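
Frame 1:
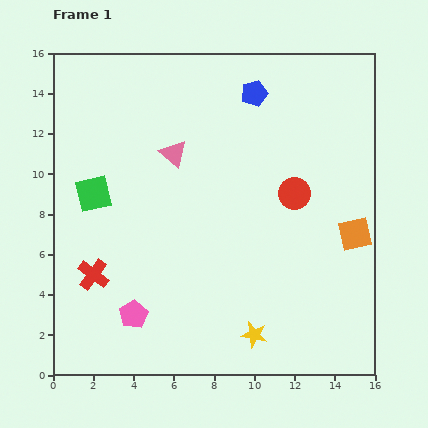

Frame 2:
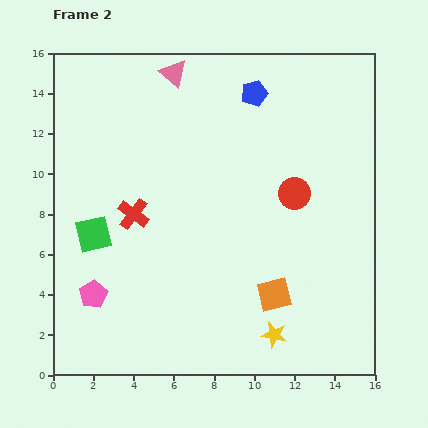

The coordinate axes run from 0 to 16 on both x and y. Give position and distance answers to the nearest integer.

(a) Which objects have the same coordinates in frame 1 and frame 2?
the red circle, the blue pentagon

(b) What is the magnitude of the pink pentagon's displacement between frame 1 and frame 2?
2

The pink pentagon moved from (4, 3) to (2, 4), a distance of √(2² + 1²) ≈ 2.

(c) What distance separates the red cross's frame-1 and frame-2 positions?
4

The red cross moved from (2, 5) to (4, 8), a distance of √(2² + 3²) ≈ 4.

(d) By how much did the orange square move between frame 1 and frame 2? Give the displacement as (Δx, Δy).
(-4, -3)

The orange square was at (15, 7) in frame 1 and (11, 4) in frame 2.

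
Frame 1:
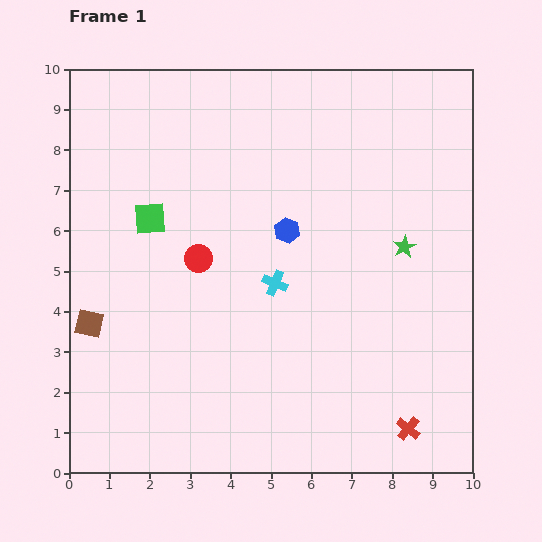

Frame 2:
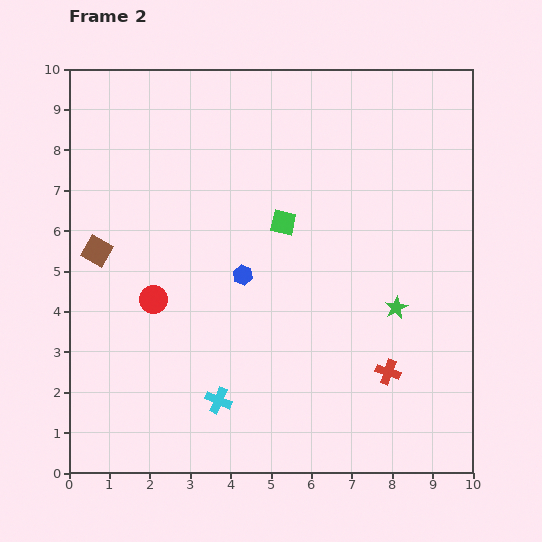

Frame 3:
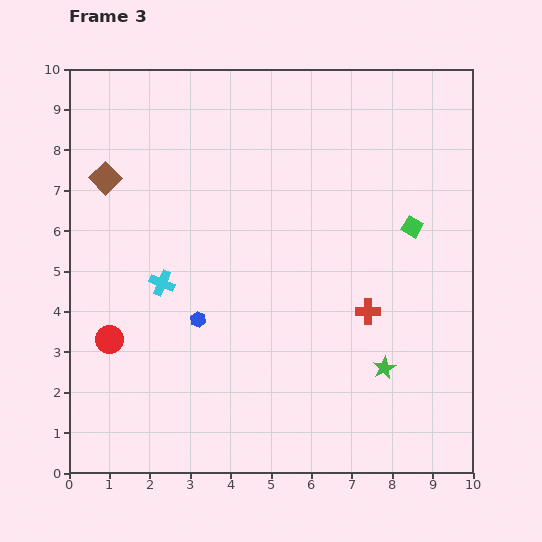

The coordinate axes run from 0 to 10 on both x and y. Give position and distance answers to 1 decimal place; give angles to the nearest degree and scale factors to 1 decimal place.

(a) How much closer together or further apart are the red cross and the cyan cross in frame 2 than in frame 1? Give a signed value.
-0.6

Distance in frame 1: 4.9. Distance in frame 2: 4.3.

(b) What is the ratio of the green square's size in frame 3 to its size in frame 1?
0.6×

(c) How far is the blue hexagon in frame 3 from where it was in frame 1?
3.1

The blue hexagon moved from (5.4, 6.0) to (3.2, 3.8), a distance of √(2.2² + 2.2²) ≈ 3.1.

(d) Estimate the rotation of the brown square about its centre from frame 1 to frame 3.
32° clockwise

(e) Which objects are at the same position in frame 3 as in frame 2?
none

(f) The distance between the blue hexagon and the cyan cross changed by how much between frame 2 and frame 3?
-1.9

Distance in frame 2: 3.2. Distance in frame 3: 1.3.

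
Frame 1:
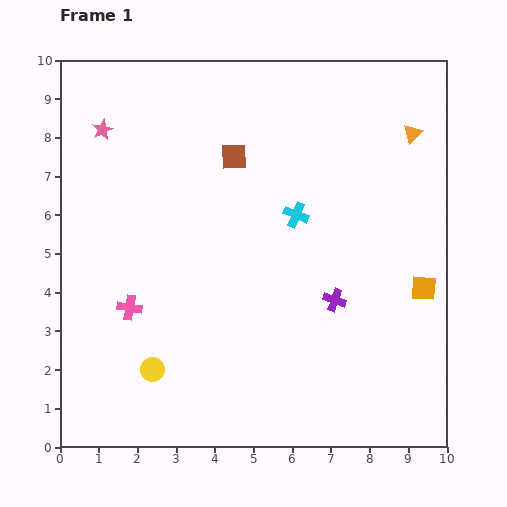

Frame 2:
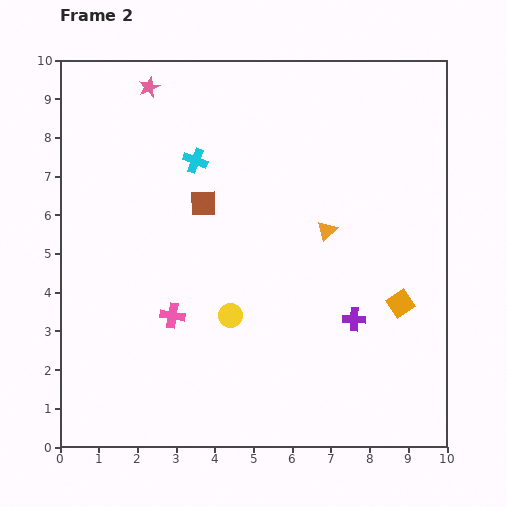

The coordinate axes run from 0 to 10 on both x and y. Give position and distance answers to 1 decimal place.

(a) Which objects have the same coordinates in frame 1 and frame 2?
none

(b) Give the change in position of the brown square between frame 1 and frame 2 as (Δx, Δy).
(-0.8, -1.2)

The brown square was at (4.5, 7.5) in frame 1 and (3.7, 6.3) in frame 2.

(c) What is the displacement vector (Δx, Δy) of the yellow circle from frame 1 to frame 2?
(2.0, 1.4)

The yellow circle was at (2.4, 2.0) in frame 1 and (4.4, 3.4) in frame 2.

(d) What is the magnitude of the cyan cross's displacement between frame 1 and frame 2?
3.0

The cyan cross moved from (6.1, 6.0) to (3.5, 7.4), a distance of √(2.6² + 1.4²) ≈ 3.0.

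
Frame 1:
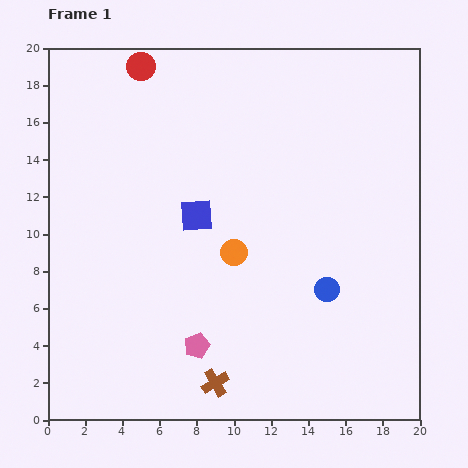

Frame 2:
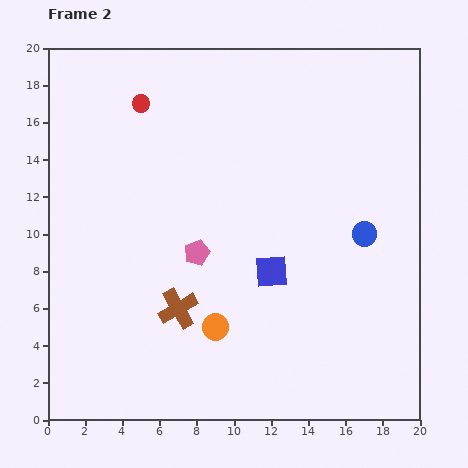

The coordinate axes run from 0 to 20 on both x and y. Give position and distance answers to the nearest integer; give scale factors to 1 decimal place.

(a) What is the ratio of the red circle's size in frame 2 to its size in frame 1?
0.6×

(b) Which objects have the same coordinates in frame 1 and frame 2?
none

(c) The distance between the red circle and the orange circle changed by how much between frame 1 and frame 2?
+2

Distance in frame 1: 11. Distance in frame 2: 13.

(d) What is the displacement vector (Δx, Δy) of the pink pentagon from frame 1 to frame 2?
(0, 5)

The pink pentagon was at (8, 4) in frame 1 and (8, 9) in frame 2.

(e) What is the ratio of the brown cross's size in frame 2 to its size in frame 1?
1.4×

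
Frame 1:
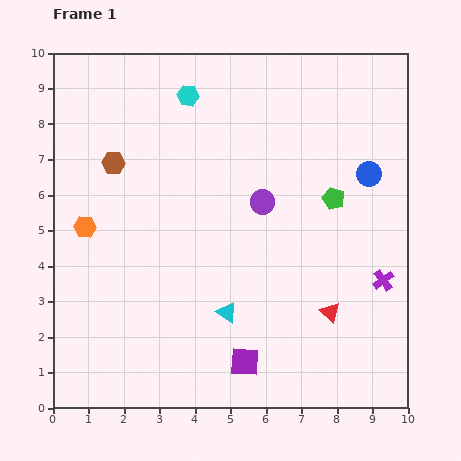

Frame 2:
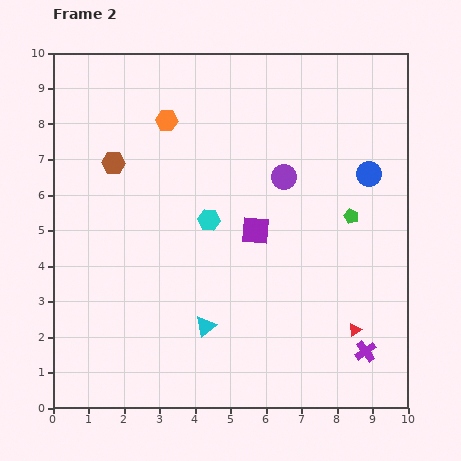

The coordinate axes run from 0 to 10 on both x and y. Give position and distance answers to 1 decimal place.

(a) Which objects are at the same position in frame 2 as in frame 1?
the blue circle, the brown hexagon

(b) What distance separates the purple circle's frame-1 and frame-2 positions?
0.9

The purple circle moved from (5.9, 5.8) to (6.5, 6.5), a distance of √(0.6² + 0.7²) ≈ 0.9.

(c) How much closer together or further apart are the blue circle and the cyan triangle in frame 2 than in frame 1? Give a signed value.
+0.7

Distance in frame 1: 5.6. Distance in frame 2: 6.3.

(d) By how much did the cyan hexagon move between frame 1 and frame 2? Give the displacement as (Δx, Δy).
(0.6, -3.5)

The cyan hexagon was at (3.8, 8.8) in frame 1 and (4.4, 5.3) in frame 2.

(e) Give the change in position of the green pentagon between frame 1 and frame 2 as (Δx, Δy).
(0.5, -0.5)

The green pentagon was at (7.9, 5.9) in frame 1 and (8.4, 5.4) in frame 2.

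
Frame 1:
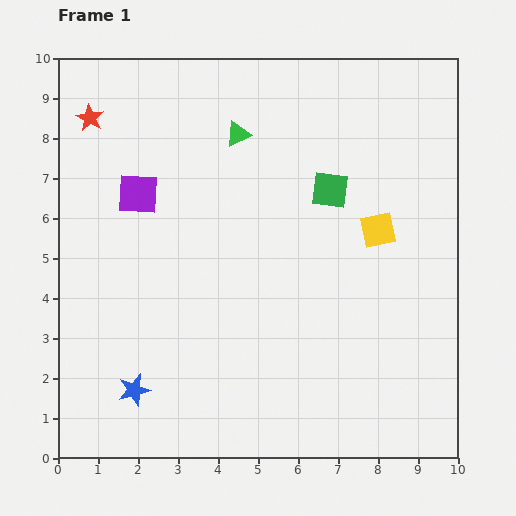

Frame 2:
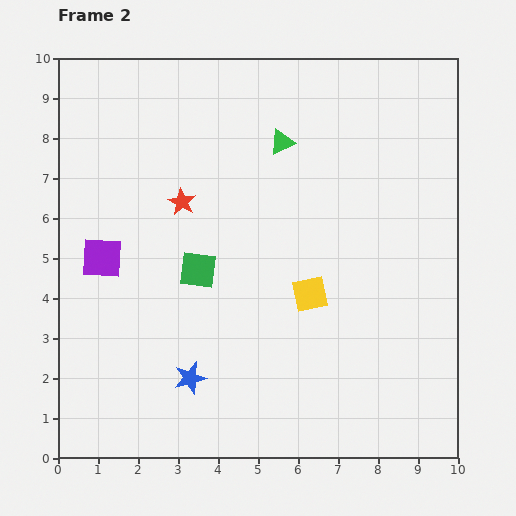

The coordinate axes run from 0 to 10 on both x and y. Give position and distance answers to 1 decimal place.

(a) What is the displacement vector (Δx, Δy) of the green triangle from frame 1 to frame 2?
(1.1, -0.2)

The green triangle was at (4.5, 8.1) in frame 1 and (5.6, 7.9) in frame 2.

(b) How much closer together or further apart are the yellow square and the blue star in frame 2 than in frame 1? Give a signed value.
-3.6

Distance in frame 1: 7.3. Distance in frame 2: 3.7.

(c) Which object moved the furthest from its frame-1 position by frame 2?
the green square

(moved 3.9; next 3.1)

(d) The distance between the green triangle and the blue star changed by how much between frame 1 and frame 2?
-0.6

Distance in frame 1: 6.9. Distance in frame 2: 6.3.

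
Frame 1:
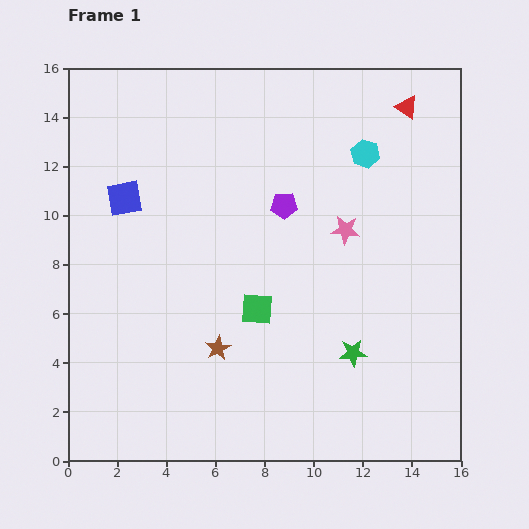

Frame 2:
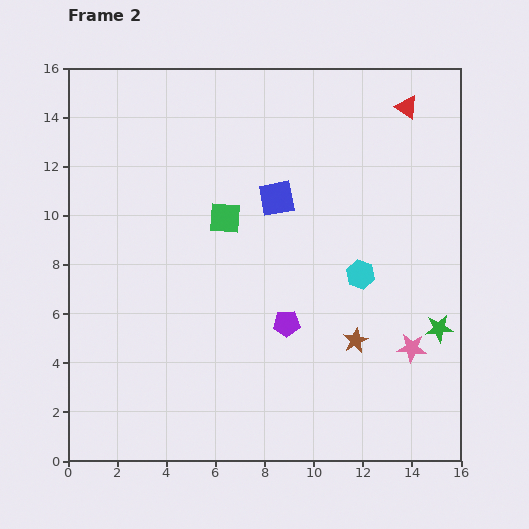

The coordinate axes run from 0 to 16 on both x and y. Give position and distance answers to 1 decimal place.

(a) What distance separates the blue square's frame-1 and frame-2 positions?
6.2

The blue square moved from (2.3, 10.7) to (8.5, 10.7), a distance of √(6.2² + 0.0²) ≈ 6.2.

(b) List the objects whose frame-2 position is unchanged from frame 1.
the red triangle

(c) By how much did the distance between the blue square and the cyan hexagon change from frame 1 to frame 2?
-5.4

Distance in frame 1: 10.0. Distance in frame 2: 4.6.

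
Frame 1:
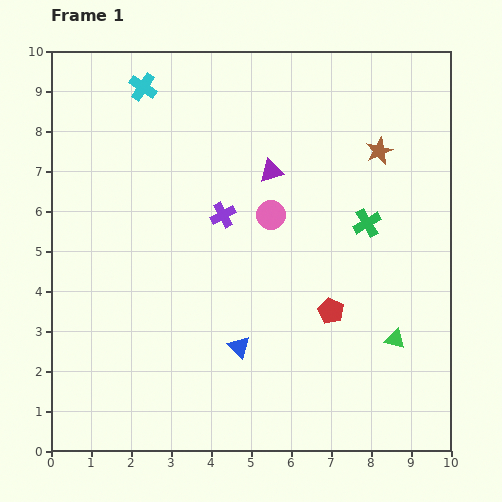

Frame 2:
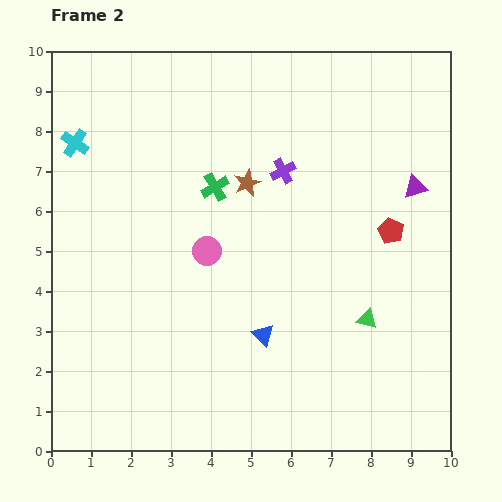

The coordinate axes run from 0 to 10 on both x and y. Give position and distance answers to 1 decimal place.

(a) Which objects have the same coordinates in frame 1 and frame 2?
none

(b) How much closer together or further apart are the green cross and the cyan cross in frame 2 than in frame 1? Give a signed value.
-2.9

Distance in frame 1: 6.6. Distance in frame 2: 3.7.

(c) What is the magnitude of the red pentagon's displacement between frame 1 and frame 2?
2.5

The red pentagon moved from (7.0, 3.5) to (8.5, 5.5), a distance of √(1.5² + 2.0²) ≈ 2.5.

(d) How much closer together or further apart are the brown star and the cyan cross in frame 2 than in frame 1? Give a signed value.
-1.7

Distance in frame 1: 6.1. Distance in frame 2: 4.4.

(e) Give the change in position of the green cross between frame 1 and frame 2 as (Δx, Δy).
(-3.8, 0.9)

The green cross was at (7.9, 5.7) in frame 1 and (4.1, 6.6) in frame 2.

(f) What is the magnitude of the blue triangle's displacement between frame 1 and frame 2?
0.7

The blue triangle moved from (4.7, 2.6) to (5.3, 2.9), a distance of √(0.6² + 0.3²) ≈ 0.7.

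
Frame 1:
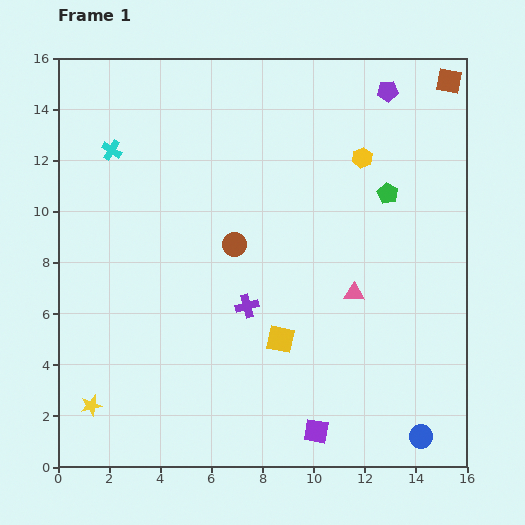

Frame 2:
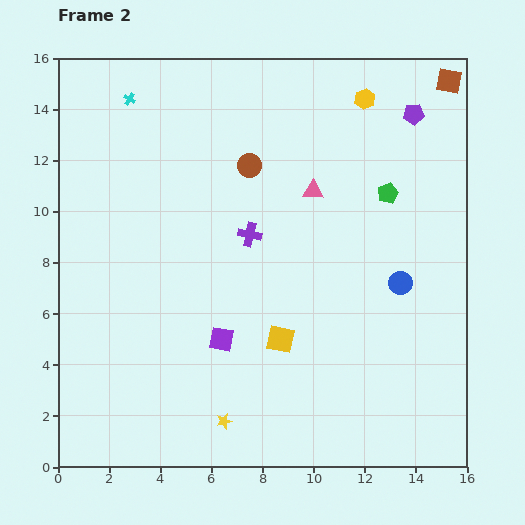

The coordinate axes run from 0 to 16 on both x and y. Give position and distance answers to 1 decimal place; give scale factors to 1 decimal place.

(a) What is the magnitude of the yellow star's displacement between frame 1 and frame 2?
5.2

The yellow star moved from (1.3, 2.4) to (6.5, 1.8), a distance of √(5.2² + 0.6²) ≈ 5.2.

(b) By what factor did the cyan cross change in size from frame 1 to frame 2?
0.6×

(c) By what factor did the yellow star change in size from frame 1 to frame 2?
0.7×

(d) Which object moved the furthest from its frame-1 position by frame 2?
the blue circle

(moved 6.1; next 5.2)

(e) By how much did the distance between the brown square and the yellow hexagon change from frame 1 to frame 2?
-1.1

Distance in frame 1: 4.5. Distance in frame 2: 3.4.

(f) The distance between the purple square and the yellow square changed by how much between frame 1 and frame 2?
-1.6

Distance in frame 1: 3.9. Distance in frame 2: 2.3.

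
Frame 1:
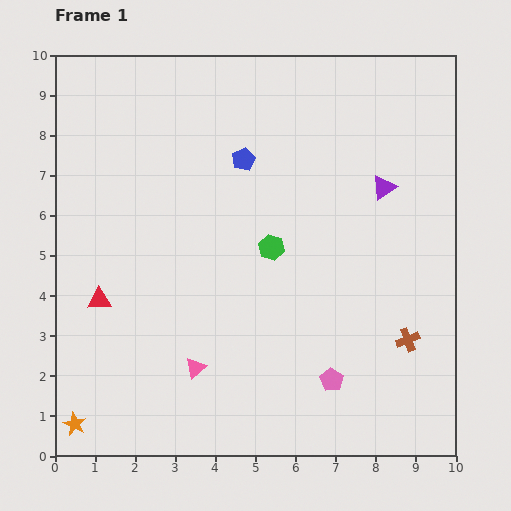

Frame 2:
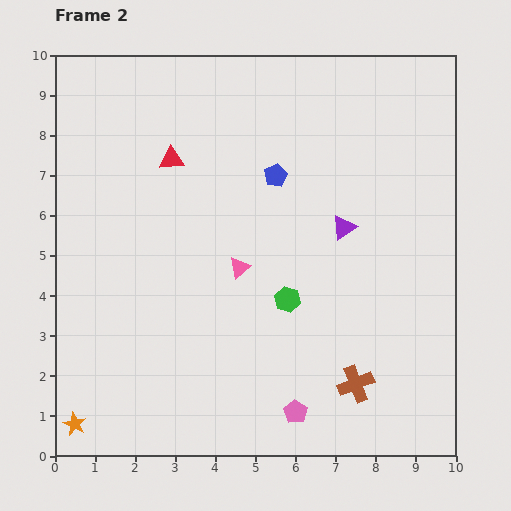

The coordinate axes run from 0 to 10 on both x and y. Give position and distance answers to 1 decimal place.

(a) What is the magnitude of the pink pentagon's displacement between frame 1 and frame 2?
1.2

The pink pentagon moved from (6.9, 1.9) to (6.0, 1.1), a distance of √(0.9² + 0.8²) ≈ 1.2.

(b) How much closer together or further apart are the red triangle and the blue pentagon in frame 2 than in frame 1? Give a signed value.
-2.4

Distance in frame 1: 5.0. Distance in frame 2: 2.6.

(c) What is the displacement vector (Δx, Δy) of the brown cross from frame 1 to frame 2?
(-1.3, -1.1)

The brown cross was at (8.8, 2.9) in frame 1 and (7.5, 1.8) in frame 2.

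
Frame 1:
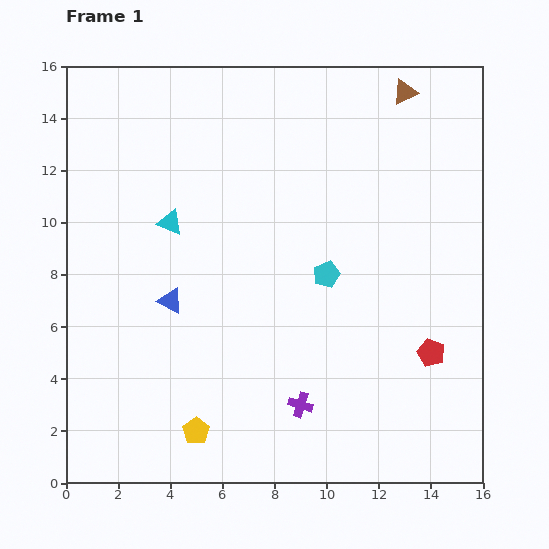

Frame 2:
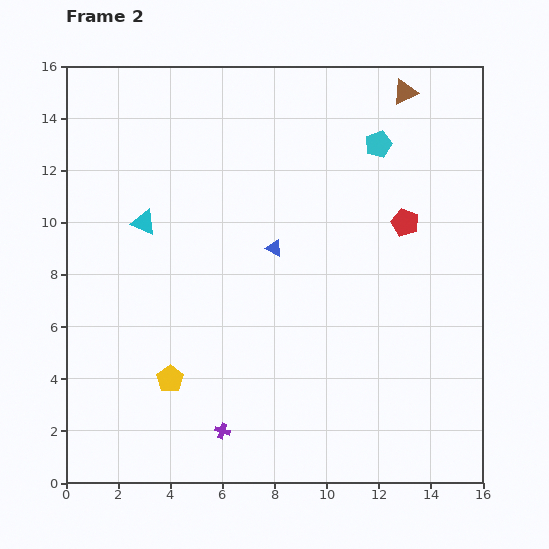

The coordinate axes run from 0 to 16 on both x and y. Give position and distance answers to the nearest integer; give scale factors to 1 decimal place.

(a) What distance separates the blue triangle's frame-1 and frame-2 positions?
4

The blue triangle moved from (4, 7) to (8, 9), a distance of √(4² + 2²) ≈ 4.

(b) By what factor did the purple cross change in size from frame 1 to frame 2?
0.6×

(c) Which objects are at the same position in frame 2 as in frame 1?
the brown triangle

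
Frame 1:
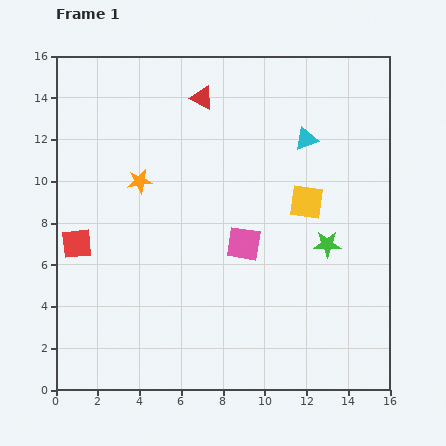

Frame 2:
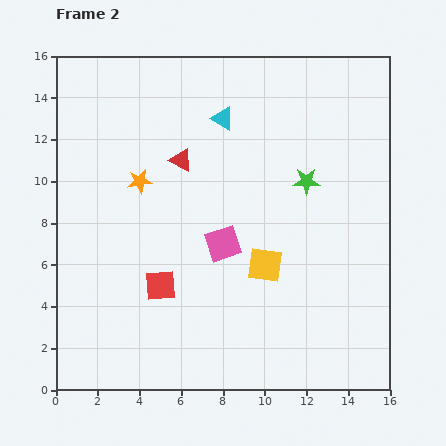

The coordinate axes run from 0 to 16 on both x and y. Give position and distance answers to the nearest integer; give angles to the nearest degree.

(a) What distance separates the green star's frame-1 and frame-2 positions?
3

The green star moved from (13, 7) to (12, 10), a distance of √(1² + 3²) ≈ 3.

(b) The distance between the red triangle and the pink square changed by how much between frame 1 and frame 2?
-3

Distance in frame 1: 7. Distance in frame 2: 4.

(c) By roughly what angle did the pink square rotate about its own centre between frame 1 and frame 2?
29° counter-clockwise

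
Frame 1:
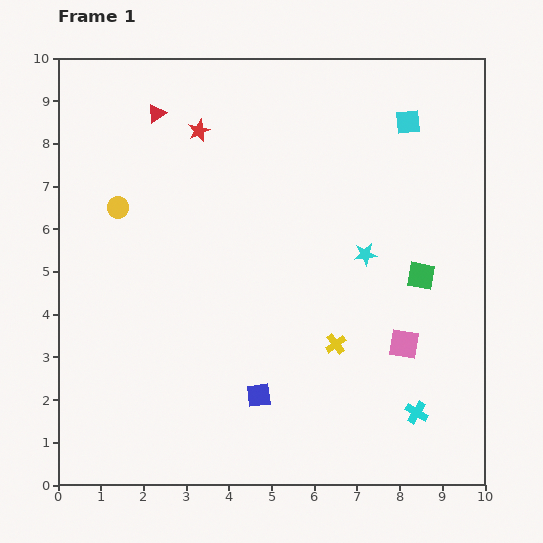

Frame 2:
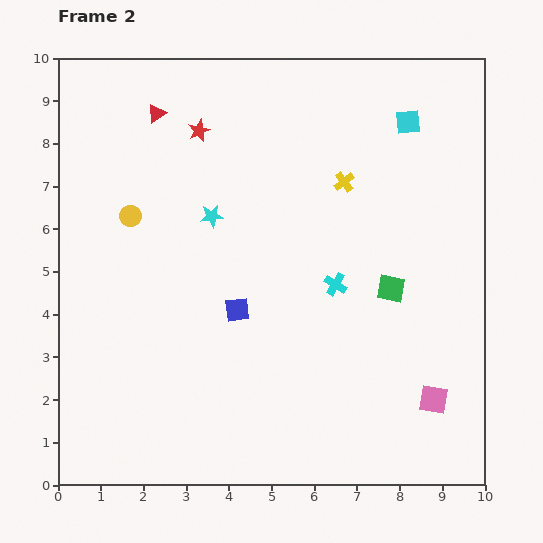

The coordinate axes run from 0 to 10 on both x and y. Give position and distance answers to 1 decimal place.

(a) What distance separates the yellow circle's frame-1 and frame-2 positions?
0.4

The yellow circle moved from (1.4, 6.5) to (1.7, 6.3), a distance of √(0.3² + 0.2²) ≈ 0.4.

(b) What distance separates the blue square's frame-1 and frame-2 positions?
2.1

The blue square moved from (4.7, 2.1) to (4.2, 4.1), a distance of √(0.5² + 2.0²) ≈ 2.1.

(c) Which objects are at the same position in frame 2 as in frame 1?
the cyan square, the red triangle, the red star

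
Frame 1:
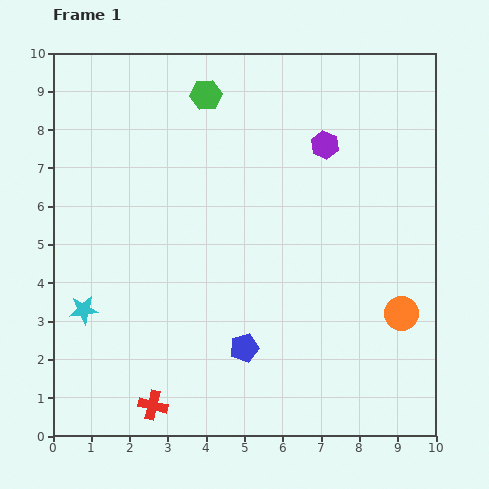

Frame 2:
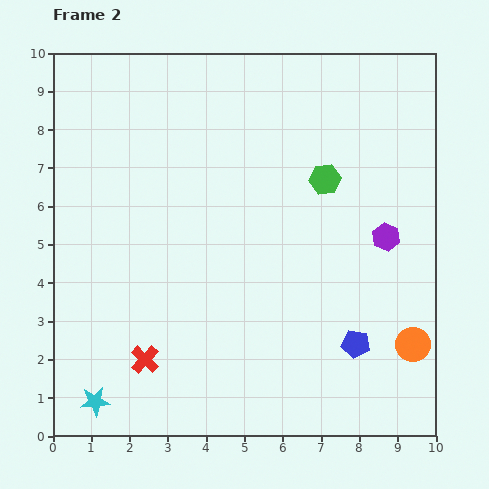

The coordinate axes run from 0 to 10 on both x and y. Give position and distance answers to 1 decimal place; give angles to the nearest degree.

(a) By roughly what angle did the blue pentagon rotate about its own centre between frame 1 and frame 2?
23° clockwise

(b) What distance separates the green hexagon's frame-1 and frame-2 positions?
3.8

The green hexagon moved from (4.0, 8.9) to (7.1, 6.7), a distance of √(3.1² + 2.2²) ≈ 3.8.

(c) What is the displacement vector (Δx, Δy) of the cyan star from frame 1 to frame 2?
(0.3, -2.4)

The cyan star was at (0.8, 3.3) in frame 1 and (1.1, 0.9) in frame 2.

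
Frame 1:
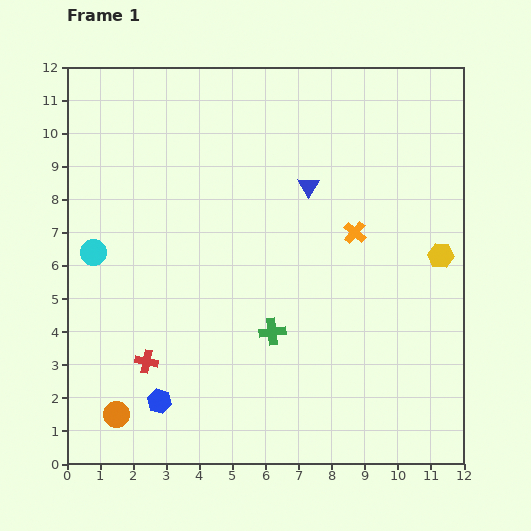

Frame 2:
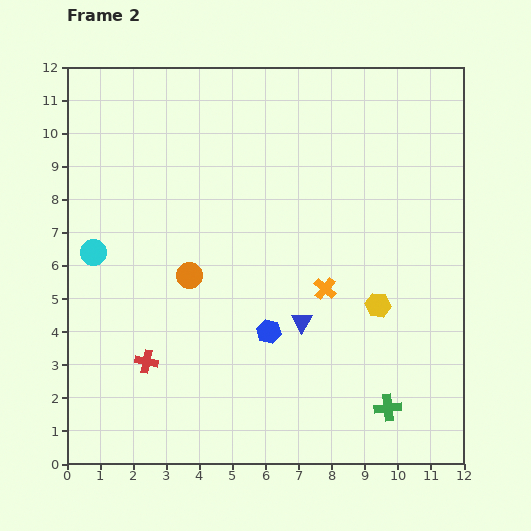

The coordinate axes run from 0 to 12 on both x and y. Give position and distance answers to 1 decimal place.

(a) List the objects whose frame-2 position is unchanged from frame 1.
the red cross, the cyan circle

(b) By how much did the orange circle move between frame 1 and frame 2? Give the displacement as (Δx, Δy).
(2.2, 4.2)

The orange circle was at (1.5, 1.5) in frame 1 and (3.7, 5.7) in frame 2.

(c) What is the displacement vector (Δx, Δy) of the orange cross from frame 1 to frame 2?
(-0.9, -1.7)

The orange cross was at (8.7, 7.0) in frame 1 and (7.8, 5.3) in frame 2.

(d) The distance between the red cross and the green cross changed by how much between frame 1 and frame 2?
+3.5

Distance in frame 1: 3.9. Distance in frame 2: 7.4.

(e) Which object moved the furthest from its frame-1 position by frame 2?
the orange circle

(moved 4.7; next 4.2)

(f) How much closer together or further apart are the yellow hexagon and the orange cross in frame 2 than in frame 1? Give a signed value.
-1.0

Distance in frame 1: 2.7. Distance in frame 2: 1.7.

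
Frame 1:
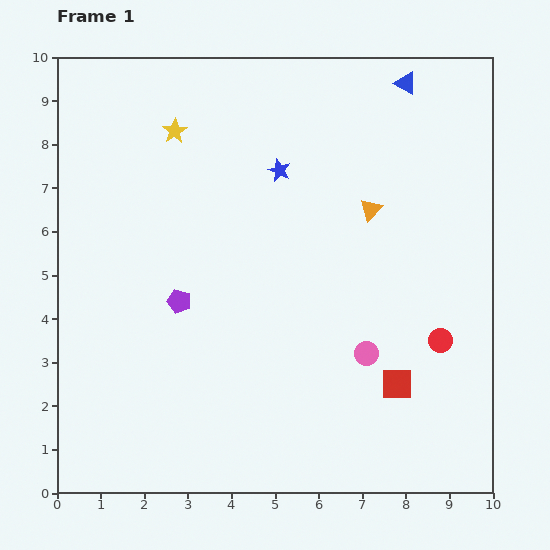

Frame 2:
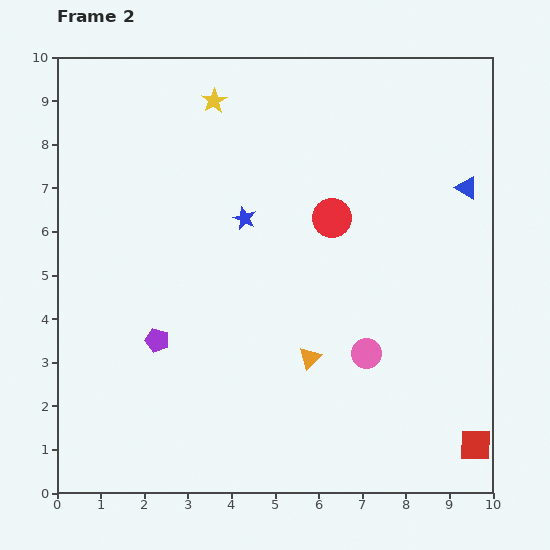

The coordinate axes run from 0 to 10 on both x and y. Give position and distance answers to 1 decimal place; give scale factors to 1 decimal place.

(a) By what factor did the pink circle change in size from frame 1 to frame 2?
1.3×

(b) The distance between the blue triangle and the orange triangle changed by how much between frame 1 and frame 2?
+2.3

Distance in frame 1: 3.0. Distance in frame 2: 5.3.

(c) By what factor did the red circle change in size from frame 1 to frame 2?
1.6×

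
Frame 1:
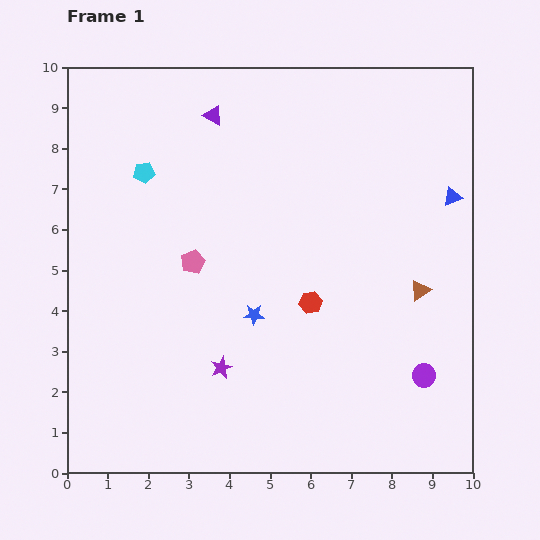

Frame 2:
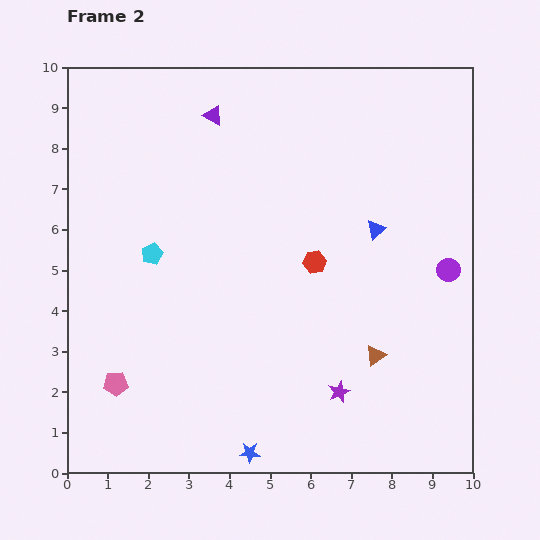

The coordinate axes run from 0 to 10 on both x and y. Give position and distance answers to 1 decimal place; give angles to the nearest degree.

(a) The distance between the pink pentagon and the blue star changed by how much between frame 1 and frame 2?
+1.7

Distance in frame 1: 2.0. Distance in frame 2: 3.7.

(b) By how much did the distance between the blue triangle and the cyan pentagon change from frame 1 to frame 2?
-2.1

Distance in frame 1: 7.6. Distance in frame 2: 5.5.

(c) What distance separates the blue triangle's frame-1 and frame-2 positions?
2.1

The blue triangle moved from (9.5, 6.8) to (7.6, 6.0), a distance of √(1.9² + 0.8²) ≈ 2.1.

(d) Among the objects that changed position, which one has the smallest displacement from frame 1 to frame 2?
the red hexagon

(moved 1.0)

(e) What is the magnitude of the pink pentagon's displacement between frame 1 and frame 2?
3.6

The pink pentagon moved from (3.1, 5.2) to (1.2, 2.2), a distance of √(1.9² + 3.0²) ≈ 3.6.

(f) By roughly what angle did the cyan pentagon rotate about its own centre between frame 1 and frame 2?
17° counter-clockwise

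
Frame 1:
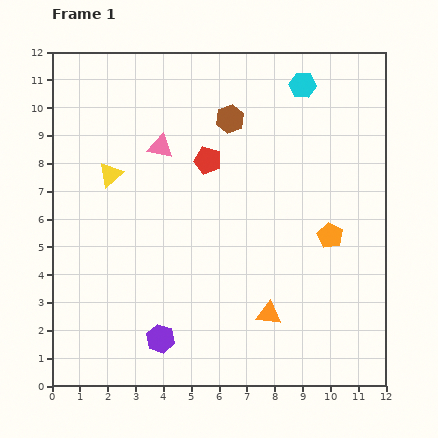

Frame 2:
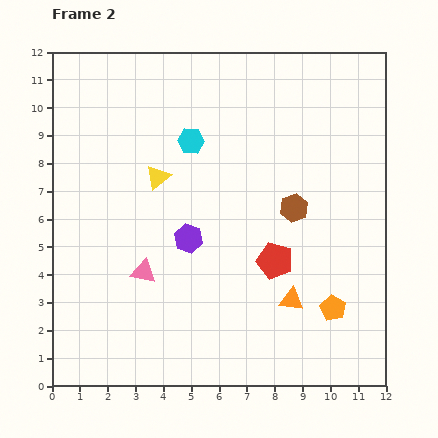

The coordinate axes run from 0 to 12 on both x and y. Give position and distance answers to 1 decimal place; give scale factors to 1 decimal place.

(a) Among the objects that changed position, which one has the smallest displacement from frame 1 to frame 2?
the orange triangle

(moved 0.9)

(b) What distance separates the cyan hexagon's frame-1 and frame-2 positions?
4.5

The cyan hexagon moved from (9.0, 10.8) to (5.0, 8.8), a distance of √(4.0² + 2.0²) ≈ 4.5.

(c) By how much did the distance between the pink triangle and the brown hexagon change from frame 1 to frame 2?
+3.2

Distance in frame 1: 2.7. Distance in frame 2: 5.9.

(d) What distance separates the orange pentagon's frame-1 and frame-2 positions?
2.6

The orange pentagon moved from (10.0, 5.4) to (10.1, 2.8), a distance of √(0.1² + 2.6²) ≈ 2.6.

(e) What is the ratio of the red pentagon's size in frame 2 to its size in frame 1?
1.3×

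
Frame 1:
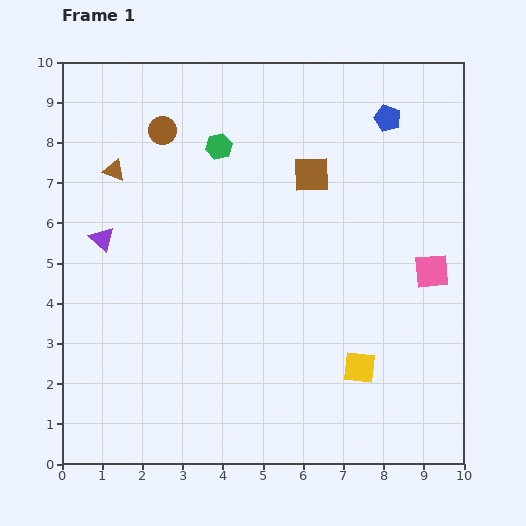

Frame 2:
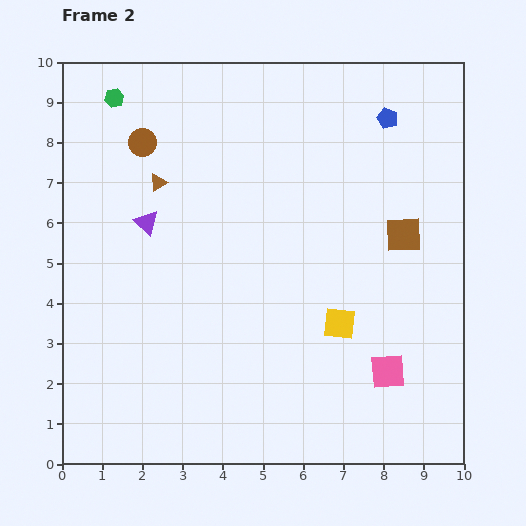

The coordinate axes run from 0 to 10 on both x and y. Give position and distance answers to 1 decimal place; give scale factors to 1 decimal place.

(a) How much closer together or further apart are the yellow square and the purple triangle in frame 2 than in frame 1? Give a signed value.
-1.8

Distance in frame 1: 7.2. Distance in frame 2: 5.4.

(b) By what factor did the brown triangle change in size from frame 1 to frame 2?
0.8×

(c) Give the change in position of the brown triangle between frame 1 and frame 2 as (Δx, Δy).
(1.1, -0.3)

The brown triangle was at (1.3, 7.3) in frame 1 and (2.4, 7.0) in frame 2.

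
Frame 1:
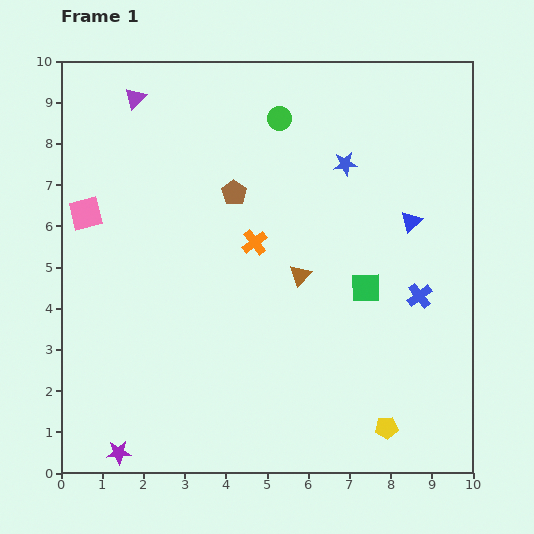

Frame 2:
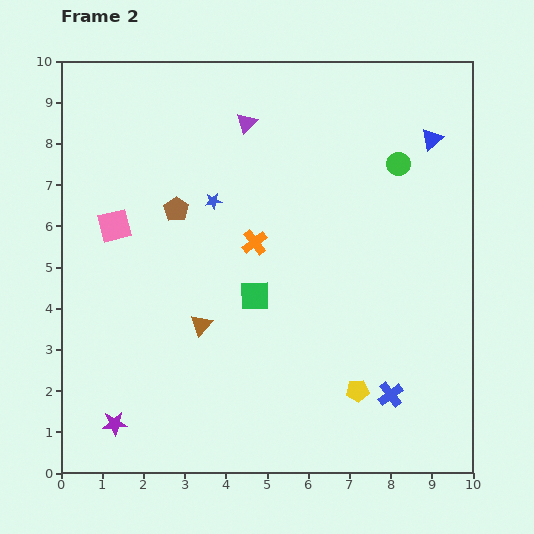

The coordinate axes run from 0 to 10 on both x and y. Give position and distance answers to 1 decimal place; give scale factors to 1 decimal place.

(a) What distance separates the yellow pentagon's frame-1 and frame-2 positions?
1.1

The yellow pentagon moved from (7.9, 1.1) to (7.2, 2.0), a distance of √(0.7² + 0.9²) ≈ 1.1.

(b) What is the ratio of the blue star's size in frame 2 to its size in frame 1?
0.7×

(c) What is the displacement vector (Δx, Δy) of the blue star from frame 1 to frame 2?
(-3.2, -0.9)

The blue star was at (6.9, 7.5) in frame 1 and (3.7, 6.6) in frame 2.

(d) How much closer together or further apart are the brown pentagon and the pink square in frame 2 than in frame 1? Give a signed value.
-2.0

Distance in frame 1: 3.6. Distance in frame 2: 1.6.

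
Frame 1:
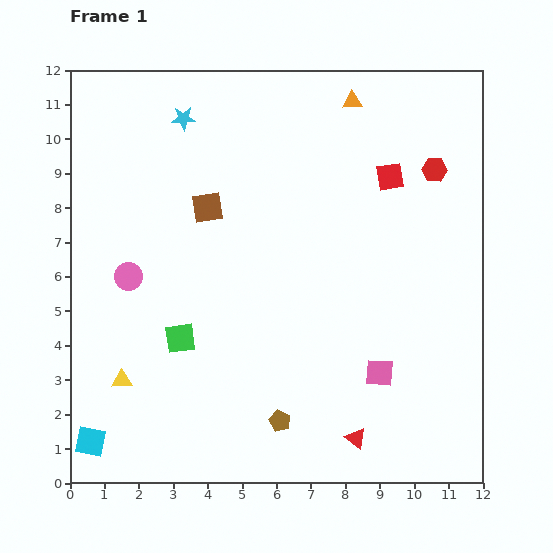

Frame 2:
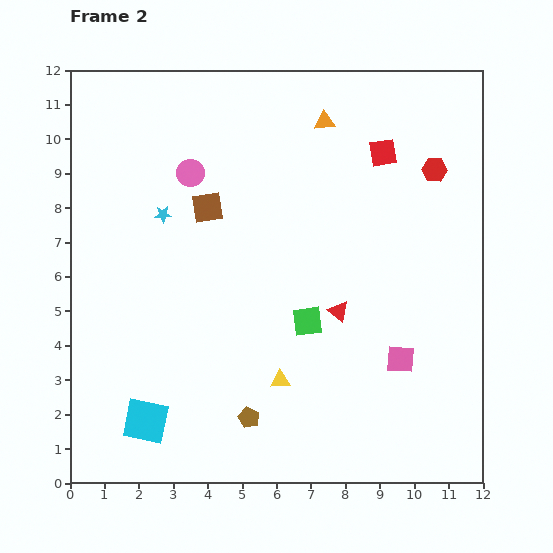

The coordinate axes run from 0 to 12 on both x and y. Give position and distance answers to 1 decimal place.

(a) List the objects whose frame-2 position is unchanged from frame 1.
the red hexagon, the brown square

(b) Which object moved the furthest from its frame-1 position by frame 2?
the yellow triangle

(moved 4.6; next 3.7)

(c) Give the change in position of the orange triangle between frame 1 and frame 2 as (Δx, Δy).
(-0.8, -0.6)

The orange triangle was at (8.2, 11.1) in frame 1 and (7.4, 10.5) in frame 2.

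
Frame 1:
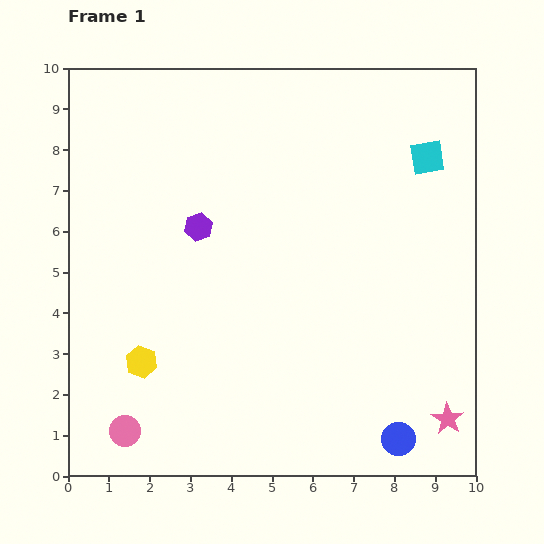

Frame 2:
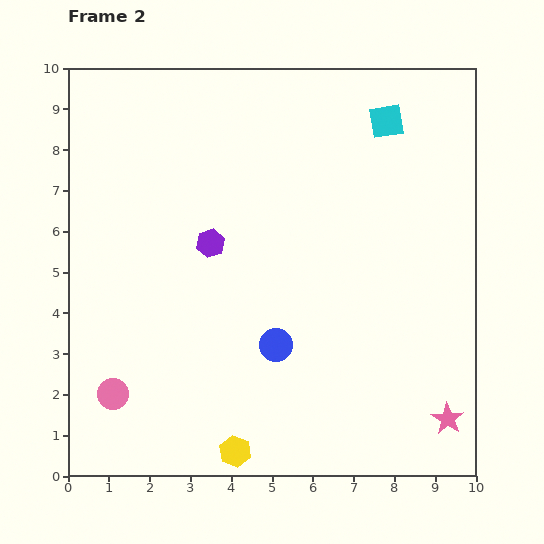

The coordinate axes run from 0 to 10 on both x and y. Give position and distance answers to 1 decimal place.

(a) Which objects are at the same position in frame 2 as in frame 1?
the pink star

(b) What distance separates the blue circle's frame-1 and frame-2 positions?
3.8

The blue circle moved from (8.1, 0.9) to (5.1, 3.2), a distance of √(3.0² + 2.3²) ≈ 3.8.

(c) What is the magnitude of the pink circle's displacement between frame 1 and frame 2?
0.9

The pink circle moved from (1.4, 1.1) to (1.1, 2.0), a distance of √(0.3² + 0.9²) ≈ 0.9.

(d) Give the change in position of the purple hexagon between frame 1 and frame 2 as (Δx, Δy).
(0.3, -0.4)

The purple hexagon was at (3.2, 6.1) in frame 1 and (3.5, 5.7) in frame 2.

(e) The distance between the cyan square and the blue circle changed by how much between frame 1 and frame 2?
-0.8

Distance in frame 1: 6.9. Distance in frame 2: 6.1.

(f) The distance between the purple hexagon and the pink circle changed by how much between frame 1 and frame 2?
-0.9

Distance in frame 1: 5.3. Distance in frame 2: 4.4.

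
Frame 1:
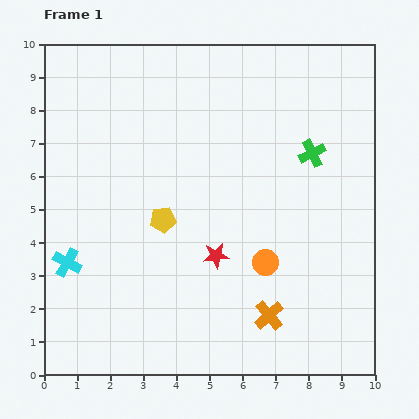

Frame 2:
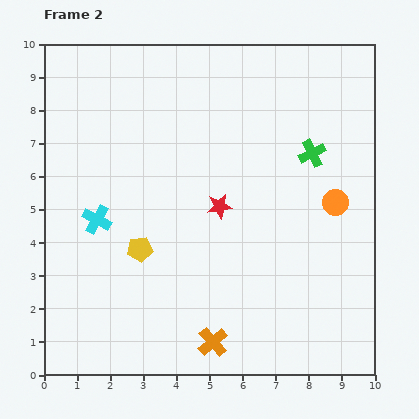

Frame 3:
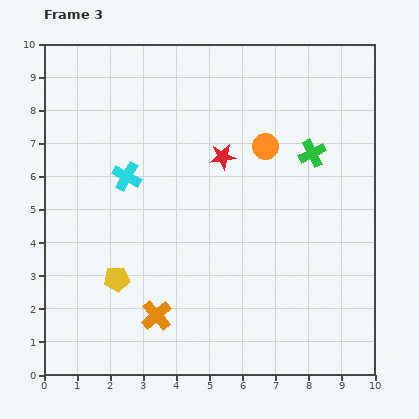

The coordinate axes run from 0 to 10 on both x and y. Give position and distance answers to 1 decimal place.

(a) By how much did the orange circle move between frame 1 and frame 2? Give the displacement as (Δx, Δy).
(2.1, 1.8)

The orange circle was at (6.7, 3.4) in frame 1 and (8.8, 5.2) in frame 2.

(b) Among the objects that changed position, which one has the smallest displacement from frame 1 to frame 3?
the yellow pentagon

(moved 2.3)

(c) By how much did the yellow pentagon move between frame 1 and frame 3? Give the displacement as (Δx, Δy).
(-1.4, -1.8)

The yellow pentagon was at (3.6, 4.7) in frame 1 and (2.2, 2.9) in frame 3.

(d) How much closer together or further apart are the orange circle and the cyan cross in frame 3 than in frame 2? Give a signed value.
-2.9

Distance in frame 2: 7.2. Distance in frame 3: 4.3.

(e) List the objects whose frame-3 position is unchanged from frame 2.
the green cross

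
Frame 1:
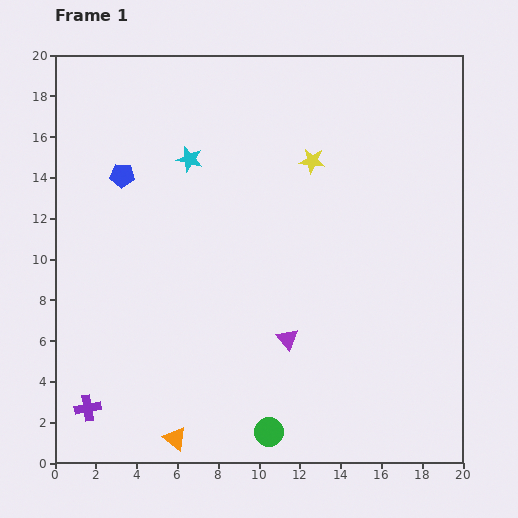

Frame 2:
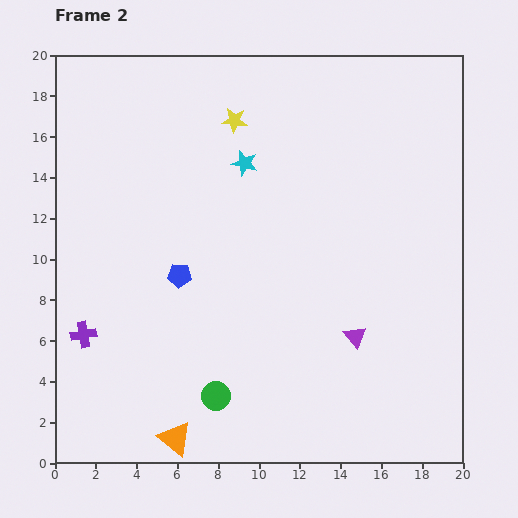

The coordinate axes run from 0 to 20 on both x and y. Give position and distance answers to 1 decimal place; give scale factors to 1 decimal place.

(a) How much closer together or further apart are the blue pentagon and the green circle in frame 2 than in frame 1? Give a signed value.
-8.3

Distance in frame 1: 14.5. Distance in frame 2: 6.2.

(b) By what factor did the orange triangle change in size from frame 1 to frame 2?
1.5×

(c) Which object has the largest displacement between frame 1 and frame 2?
the blue pentagon

(moved 5.6; next 4.3)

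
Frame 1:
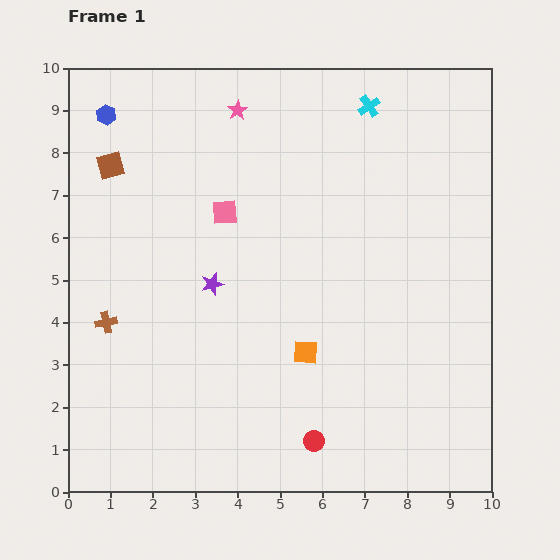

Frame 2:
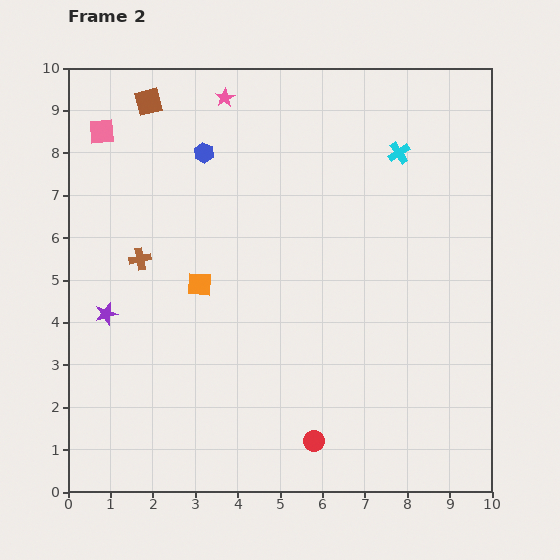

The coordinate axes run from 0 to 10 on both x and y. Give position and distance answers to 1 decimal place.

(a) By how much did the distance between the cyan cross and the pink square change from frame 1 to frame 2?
+2.8

Distance in frame 1: 4.2. Distance in frame 2: 7.0.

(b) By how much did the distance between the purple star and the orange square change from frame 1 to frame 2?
-0.4

Distance in frame 1: 2.7. Distance in frame 2: 2.3.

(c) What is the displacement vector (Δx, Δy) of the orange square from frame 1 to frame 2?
(-2.5, 1.6)

The orange square was at (5.6, 3.3) in frame 1 and (3.1, 4.9) in frame 2.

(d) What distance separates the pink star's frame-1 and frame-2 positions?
0.4

The pink star moved from (4.0, 9.0) to (3.7, 9.3), a distance of √(0.3² + 0.3²) ≈ 0.4.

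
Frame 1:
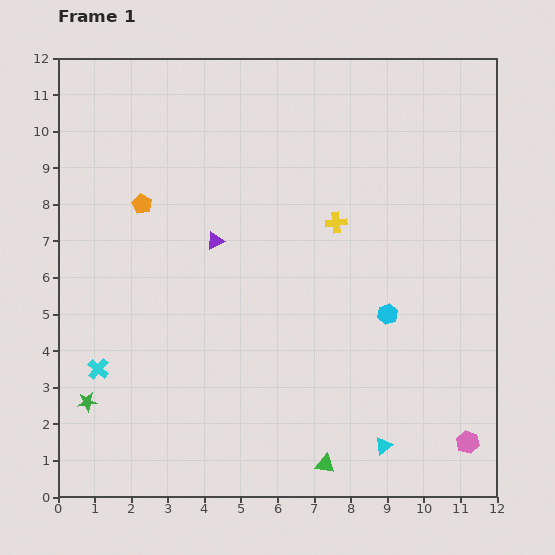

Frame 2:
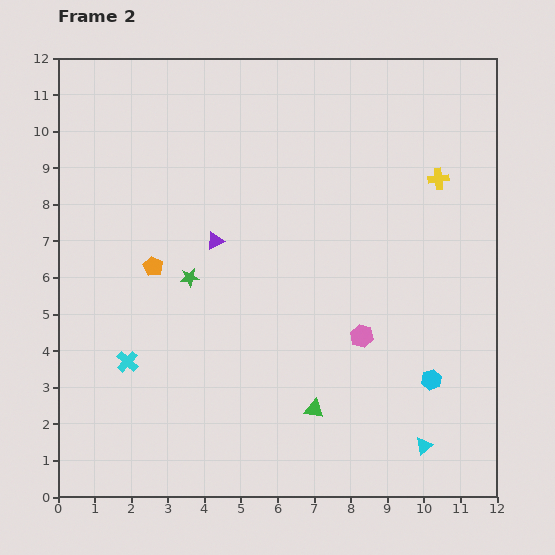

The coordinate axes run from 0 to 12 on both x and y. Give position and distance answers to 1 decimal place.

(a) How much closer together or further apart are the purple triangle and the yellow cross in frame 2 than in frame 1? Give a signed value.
+3.0

Distance in frame 1: 3.3. Distance in frame 2: 6.3.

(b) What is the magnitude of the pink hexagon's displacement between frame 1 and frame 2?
4.1

The pink hexagon moved from (11.2, 1.5) to (8.3, 4.4), a distance of √(2.9² + 2.9²) ≈ 4.1.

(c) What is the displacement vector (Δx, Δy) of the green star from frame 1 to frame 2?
(2.8, 3.4)

The green star was at (0.8, 2.6) in frame 1 and (3.6, 6.0) in frame 2.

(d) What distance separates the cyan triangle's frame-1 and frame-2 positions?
1.1

The cyan triangle moved from (8.9, 1.4) to (10.0, 1.4), a distance of √(1.1² + 0.0²) ≈ 1.1.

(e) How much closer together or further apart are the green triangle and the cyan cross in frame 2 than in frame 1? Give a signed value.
-1.4

Distance in frame 1: 6.7. Distance in frame 2: 5.3.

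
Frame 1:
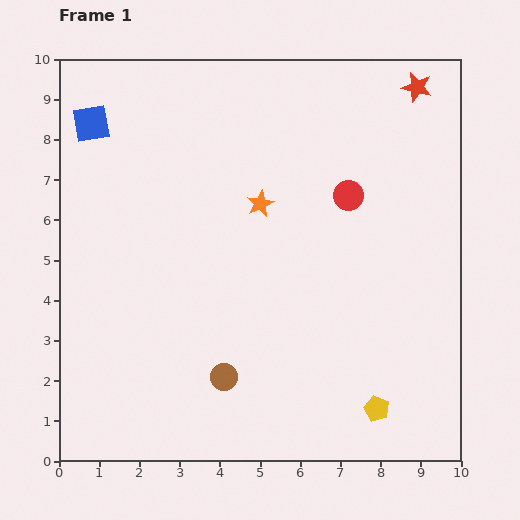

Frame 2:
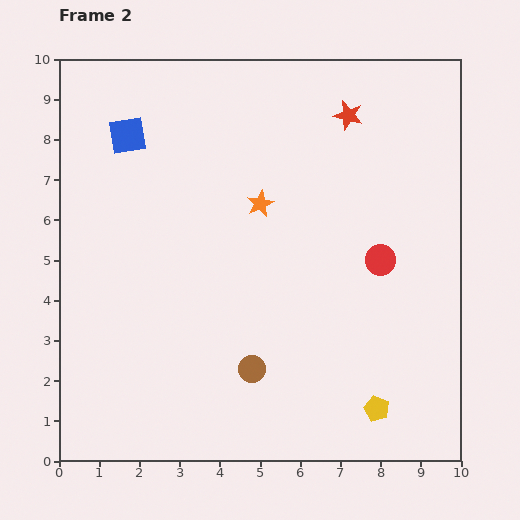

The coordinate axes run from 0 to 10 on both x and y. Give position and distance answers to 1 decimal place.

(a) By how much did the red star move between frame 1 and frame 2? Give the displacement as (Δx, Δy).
(-1.7, -0.7)

The red star was at (8.9, 9.3) in frame 1 and (7.2, 8.6) in frame 2.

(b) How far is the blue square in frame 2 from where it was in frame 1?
0.9

The blue square moved from (0.8, 8.4) to (1.7, 8.1), a distance of √(0.9² + 0.3²) ≈ 0.9.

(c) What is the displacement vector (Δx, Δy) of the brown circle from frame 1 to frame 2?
(0.7, 0.2)

The brown circle was at (4.1, 2.1) in frame 1 and (4.8, 2.3) in frame 2.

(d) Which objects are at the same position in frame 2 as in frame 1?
the orange star, the yellow pentagon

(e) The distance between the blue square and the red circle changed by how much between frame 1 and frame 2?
+0.4

Distance in frame 1: 6.6. Distance in frame 2: 7.0.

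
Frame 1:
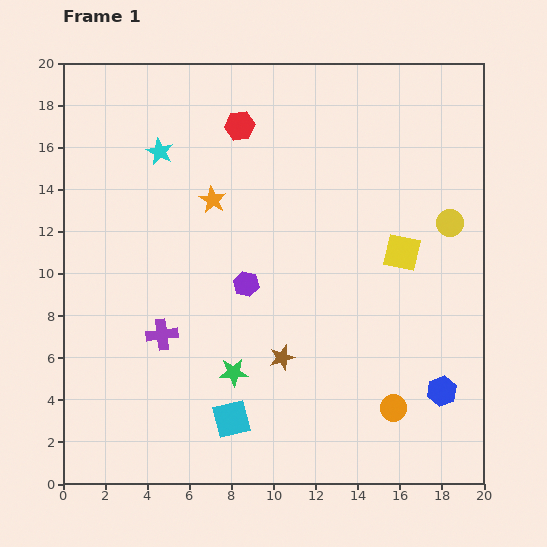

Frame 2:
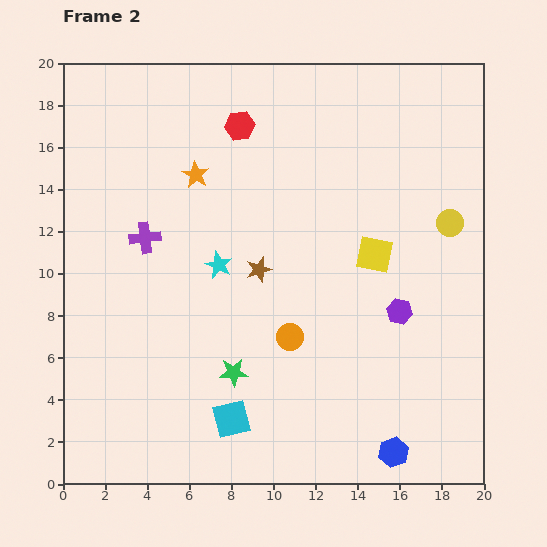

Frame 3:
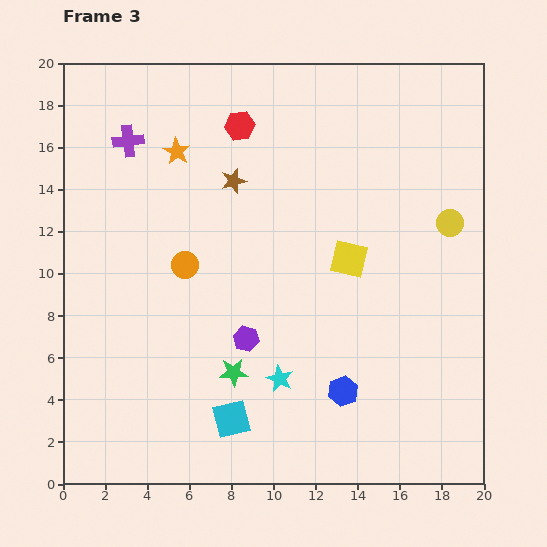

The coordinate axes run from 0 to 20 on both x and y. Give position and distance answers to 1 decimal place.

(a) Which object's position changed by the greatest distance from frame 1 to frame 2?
the purple hexagon

(moved 7.4; next 6.1)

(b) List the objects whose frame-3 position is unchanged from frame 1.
the yellow circle, the red hexagon, the cyan square, the green star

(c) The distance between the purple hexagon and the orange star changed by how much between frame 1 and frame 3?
+5.2

Distance in frame 1: 4.3. Distance in frame 3: 9.5.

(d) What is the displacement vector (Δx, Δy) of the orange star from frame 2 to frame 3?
(-0.9, 1.1)

The orange star was at (6.3, 14.7) in frame 2 and (5.4, 15.8) in frame 3.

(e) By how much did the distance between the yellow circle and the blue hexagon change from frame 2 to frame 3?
-1.7

Distance in frame 2: 11.2. Distance in frame 3: 9.5.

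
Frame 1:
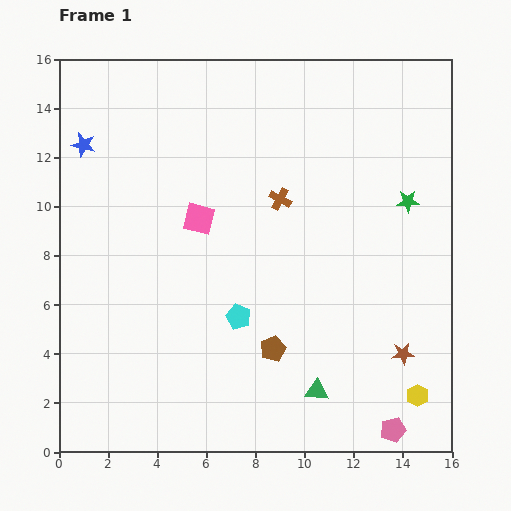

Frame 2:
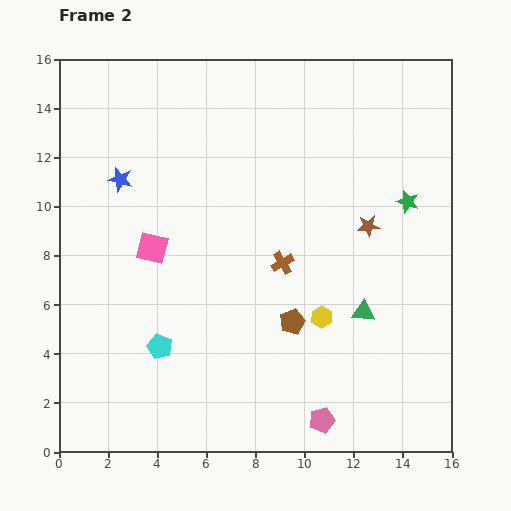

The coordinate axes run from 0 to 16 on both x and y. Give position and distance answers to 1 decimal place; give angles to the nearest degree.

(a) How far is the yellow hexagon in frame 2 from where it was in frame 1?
5.0

The yellow hexagon moved from (14.6, 2.3) to (10.7, 5.5), a distance of √(3.9² + 3.2²) ≈ 5.0.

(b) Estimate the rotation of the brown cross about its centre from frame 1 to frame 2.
30° clockwise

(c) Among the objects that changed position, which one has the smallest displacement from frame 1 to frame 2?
the brown pentagon

(moved 1.4)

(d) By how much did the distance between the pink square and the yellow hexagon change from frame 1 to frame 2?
-4.0

Distance in frame 1: 11.4. Distance in frame 2: 7.4.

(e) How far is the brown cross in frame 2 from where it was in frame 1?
2.6

The brown cross moved from (9.0, 10.3) to (9.1, 7.7), a distance of √(0.1² + 2.6²) ≈ 2.6.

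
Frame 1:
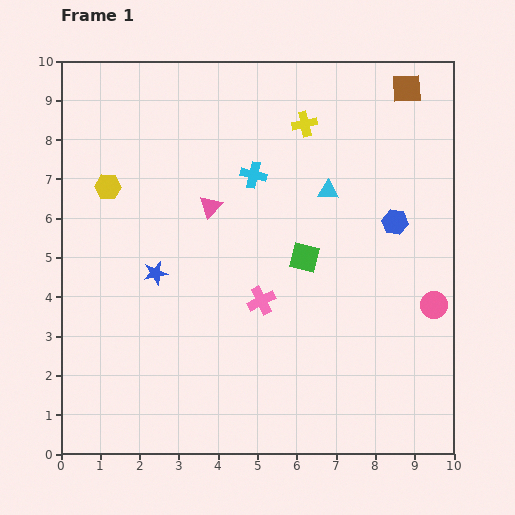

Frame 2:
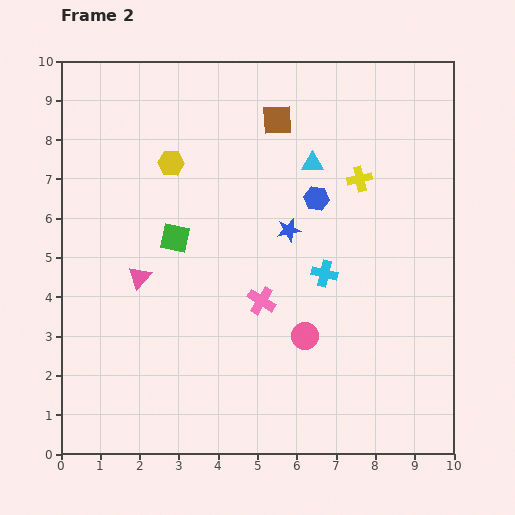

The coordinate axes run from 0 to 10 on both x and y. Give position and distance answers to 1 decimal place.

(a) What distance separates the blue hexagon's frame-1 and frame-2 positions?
2.1

The blue hexagon moved from (8.5, 5.9) to (6.5, 6.5), a distance of √(2.0² + 0.6²) ≈ 2.1.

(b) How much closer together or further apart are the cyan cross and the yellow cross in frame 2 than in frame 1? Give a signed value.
+0.8

Distance in frame 1: 1.8. Distance in frame 2: 2.6.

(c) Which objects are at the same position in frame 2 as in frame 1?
the pink cross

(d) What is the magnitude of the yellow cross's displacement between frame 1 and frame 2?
2.0

The yellow cross moved from (6.2, 8.4) to (7.6, 7.0), a distance of √(1.4² + 1.4²) ≈ 2.0.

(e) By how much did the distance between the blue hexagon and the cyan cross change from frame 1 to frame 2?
-1.9

Distance in frame 1: 3.8. Distance in frame 2: 1.9.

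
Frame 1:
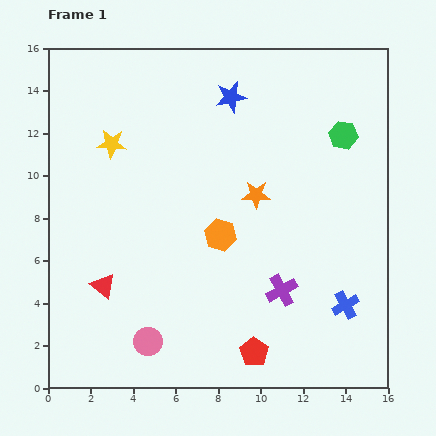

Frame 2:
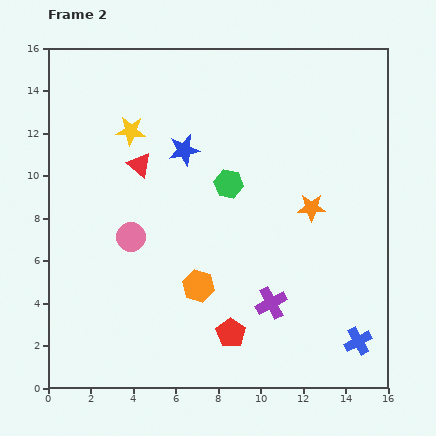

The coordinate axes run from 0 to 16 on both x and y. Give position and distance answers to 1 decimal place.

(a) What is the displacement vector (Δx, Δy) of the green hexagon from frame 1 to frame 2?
(-5.4, -2.3)

The green hexagon was at (13.9, 11.9) in frame 1 and (8.5, 9.6) in frame 2.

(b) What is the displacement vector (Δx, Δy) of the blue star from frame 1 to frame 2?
(-2.2, -2.5)

The blue star was at (8.6, 13.7) in frame 1 and (6.4, 11.2) in frame 2.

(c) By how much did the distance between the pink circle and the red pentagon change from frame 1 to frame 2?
+1.5

Distance in frame 1: 5.0. Distance in frame 2: 6.5.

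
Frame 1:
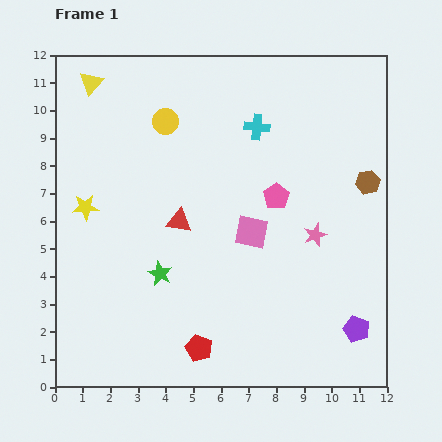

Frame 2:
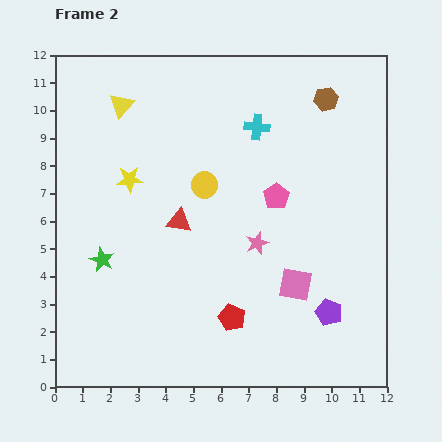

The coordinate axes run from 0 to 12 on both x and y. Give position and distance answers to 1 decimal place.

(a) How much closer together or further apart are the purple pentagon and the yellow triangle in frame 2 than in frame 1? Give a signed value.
-2.5

Distance in frame 1: 13.1. Distance in frame 2: 10.6.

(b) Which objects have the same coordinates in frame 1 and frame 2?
the pink pentagon, the red triangle, the cyan cross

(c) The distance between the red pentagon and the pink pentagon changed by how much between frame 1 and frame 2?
-1.5

Distance in frame 1: 6.2. Distance in frame 2: 4.7.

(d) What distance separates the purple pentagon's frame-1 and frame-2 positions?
1.2

The purple pentagon moved from (10.9, 2.1) to (9.9, 2.7), a distance of √(1.0² + 0.6²) ≈ 1.2.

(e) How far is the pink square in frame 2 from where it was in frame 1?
2.5

The pink square moved from (7.1, 5.6) to (8.7, 3.7), a distance of √(1.6² + 1.9²) ≈ 2.5.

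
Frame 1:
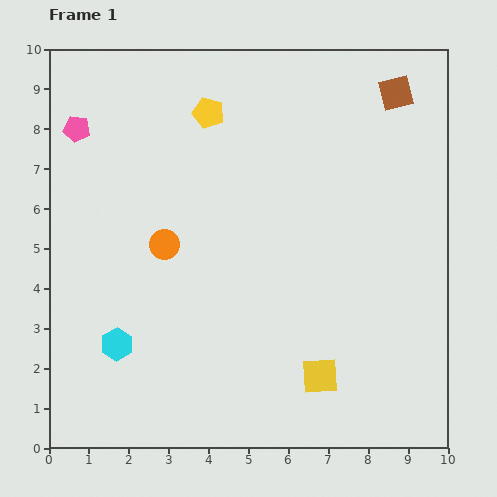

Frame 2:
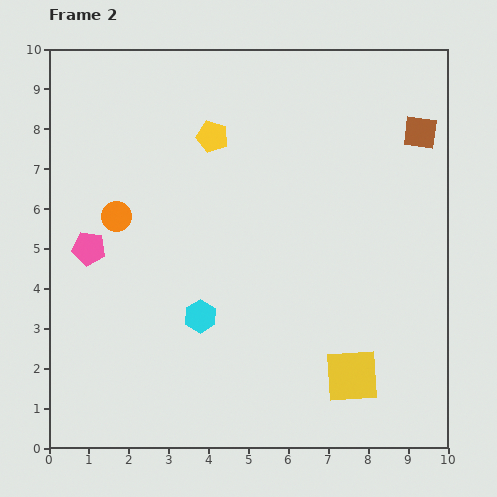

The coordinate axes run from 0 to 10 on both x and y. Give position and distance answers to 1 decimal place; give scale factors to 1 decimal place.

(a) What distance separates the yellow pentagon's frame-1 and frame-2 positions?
0.6

The yellow pentagon moved from (4.0, 8.4) to (4.1, 7.8), a distance of √(0.1² + 0.6²) ≈ 0.6.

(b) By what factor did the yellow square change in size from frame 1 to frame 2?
1.5×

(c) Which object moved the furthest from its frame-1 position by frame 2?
the pink pentagon

(moved 3.0; next 2.2)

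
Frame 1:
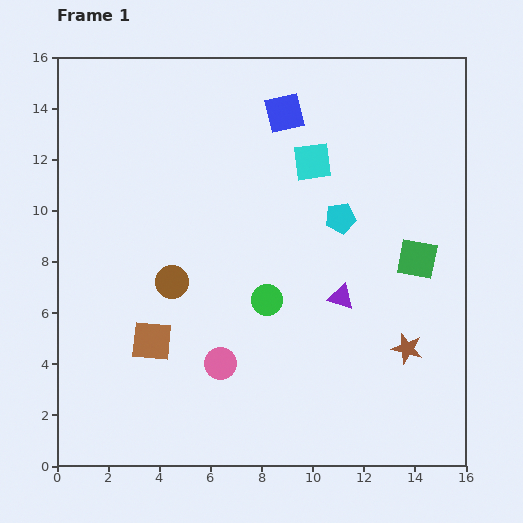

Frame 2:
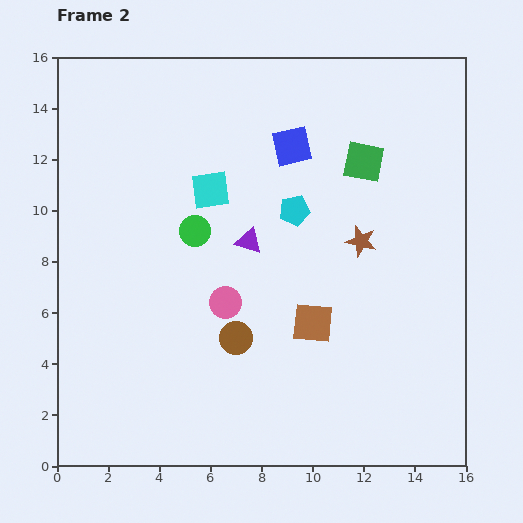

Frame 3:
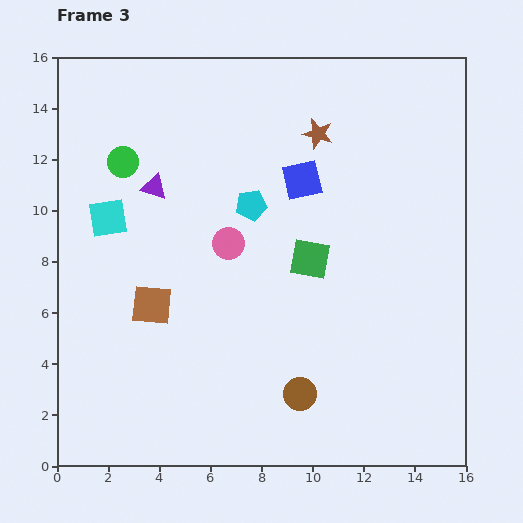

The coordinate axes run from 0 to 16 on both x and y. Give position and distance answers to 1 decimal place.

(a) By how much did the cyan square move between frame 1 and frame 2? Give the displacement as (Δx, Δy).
(-4.0, -1.1)

The cyan square was at (10.0, 11.9) in frame 1 and (6.0, 10.8) in frame 2.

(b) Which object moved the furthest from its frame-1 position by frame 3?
the brown star

(moved 9.1; next 8.5)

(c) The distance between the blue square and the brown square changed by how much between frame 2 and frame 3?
+0.8

Distance in frame 2: 6.9. Distance in frame 3: 7.7.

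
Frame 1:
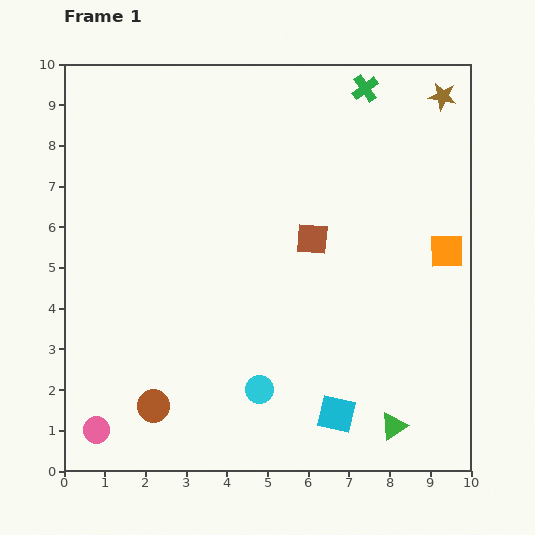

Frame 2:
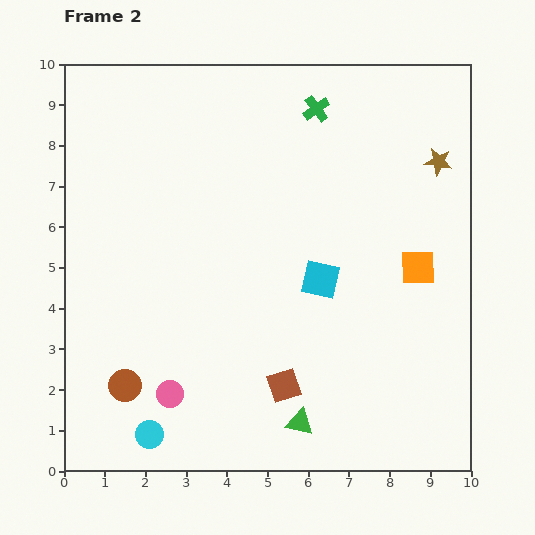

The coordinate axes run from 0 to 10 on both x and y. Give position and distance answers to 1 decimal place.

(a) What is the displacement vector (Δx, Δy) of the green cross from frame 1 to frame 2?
(-1.2, -0.5)

The green cross was at (7.4, 9.4) in frame 1 and (6.2, 8.9) in frame 2.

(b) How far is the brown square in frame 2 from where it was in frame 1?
3.7

The brown square moved from (6.1, 5.7) to (5.4, 2.1), a distance of √(0.7² + 3.6²) ≈ 3.7.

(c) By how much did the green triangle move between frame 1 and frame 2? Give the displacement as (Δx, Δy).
(-2.3, 0.1)

The green triangle was at (8.1, 1.1) in frame 1 and (5.8, 1.2) in frame 2.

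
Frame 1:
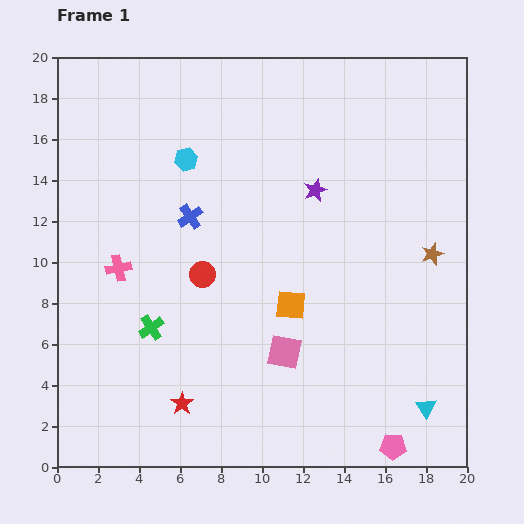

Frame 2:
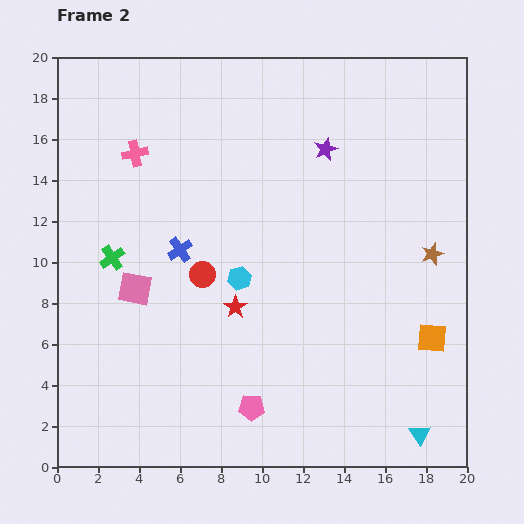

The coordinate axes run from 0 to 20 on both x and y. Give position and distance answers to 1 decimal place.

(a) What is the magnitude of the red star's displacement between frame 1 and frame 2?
5.4

The red star moved from (6.1, 3.1) to (8.7, 7.8), a distance of √(2.6² + 4.7²) ≈ 5.4.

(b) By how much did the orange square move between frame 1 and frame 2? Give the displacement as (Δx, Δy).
(6.9, -1.6)

The orange square was at (11.4, 7.9) in frame 1 and (18.3, 6.3) in frame 2.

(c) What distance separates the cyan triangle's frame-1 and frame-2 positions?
1.3

The cyan triangle moved from (18.0, 2.9) to (17.7, 1.6), a distance of √(0.3² + 1.3²) ≈ 1.3.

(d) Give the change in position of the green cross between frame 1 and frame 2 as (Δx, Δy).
(-1.9, 3.4)

The green cross was at (4.6, 6.8) in frame 1 and (2.7, 10.2) in frame 2.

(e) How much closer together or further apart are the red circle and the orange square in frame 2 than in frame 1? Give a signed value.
+7.0

Distance in frame 1: 4.6. Distance in frame 2: 11.6.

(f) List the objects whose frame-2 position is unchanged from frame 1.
the red circle, the brown star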